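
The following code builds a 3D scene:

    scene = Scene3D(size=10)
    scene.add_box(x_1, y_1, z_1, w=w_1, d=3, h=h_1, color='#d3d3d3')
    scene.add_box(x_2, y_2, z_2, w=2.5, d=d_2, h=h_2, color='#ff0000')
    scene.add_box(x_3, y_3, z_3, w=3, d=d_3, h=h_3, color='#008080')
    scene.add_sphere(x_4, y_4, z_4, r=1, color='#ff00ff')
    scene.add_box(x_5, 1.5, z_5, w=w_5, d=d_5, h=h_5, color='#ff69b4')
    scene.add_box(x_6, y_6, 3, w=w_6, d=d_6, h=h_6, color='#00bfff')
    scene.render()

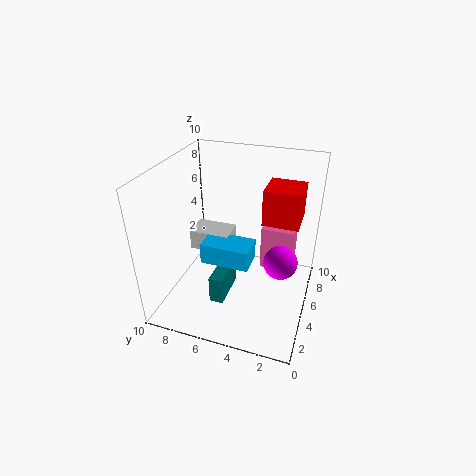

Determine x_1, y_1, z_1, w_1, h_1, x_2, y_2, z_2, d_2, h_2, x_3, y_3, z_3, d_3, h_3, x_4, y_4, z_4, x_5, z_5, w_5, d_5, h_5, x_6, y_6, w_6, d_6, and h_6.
x_1 = 5.5, y_1 = 6, z_1 = 3, w_1 = 2, h_1 = 1.5, x_2 = 5.5, y_2 = 1, z_2 = 6, d_2 = 2.5, h_2 = 2.5, x_3 = 3, y_3 = 5.5, z_3 = 0.5, d_3 = 1, h_3 = 2, x_4 = 2.5, y_4 = 1.5, z_4 = 5.5, x_5 = 7.5, z_5 = 1, w_5 = 2, d_5 = 2.5, h_5 = 3.5, x_6 = 4, y_6 = 4, w_6 = 2, d_6 = 3.5, h_6 = 1.5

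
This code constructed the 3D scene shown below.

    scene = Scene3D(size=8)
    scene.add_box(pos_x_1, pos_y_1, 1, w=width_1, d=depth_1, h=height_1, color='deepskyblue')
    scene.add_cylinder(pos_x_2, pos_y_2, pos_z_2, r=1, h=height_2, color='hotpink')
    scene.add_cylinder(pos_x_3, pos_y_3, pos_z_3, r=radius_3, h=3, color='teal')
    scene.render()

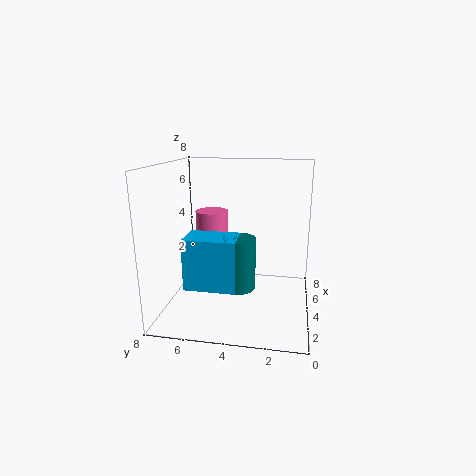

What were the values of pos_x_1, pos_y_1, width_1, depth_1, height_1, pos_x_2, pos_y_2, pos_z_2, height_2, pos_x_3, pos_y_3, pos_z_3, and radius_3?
pos_x_1 = 3; pos_y_1 = 4; width_1 = 2; depth_1 = 3; height_1 = 3; pos_x_2 = 6; pos_y_2 = 6; pos_z_2 = 1; height_2 = 4; pos_x_3 = 4; pos_y_3 = 4; pos_z_3 = 1; radius_3 = 1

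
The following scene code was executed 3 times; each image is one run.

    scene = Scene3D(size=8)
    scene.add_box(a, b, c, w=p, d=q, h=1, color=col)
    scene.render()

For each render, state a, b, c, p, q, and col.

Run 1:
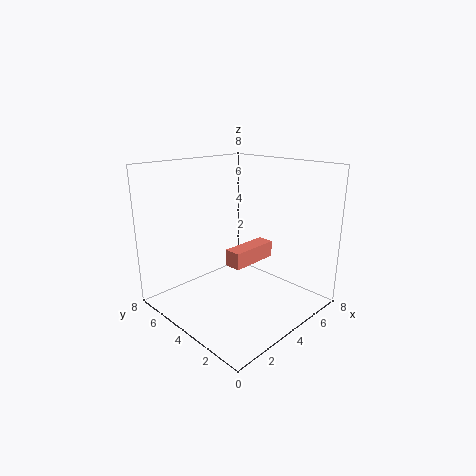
a = 4
b = 4
c = 2
p = 3
q = 1
col = 'salmon'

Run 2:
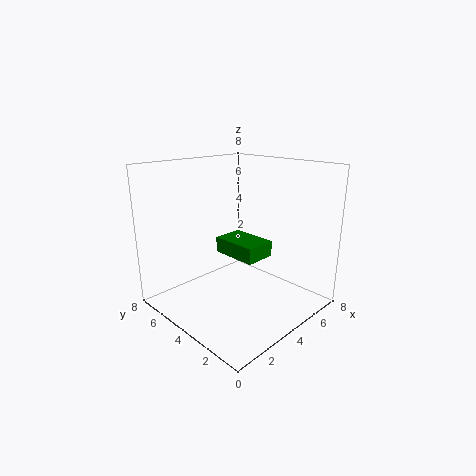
a = 5
b = 4
c = 2
p = 2
q = 3
col = 'green'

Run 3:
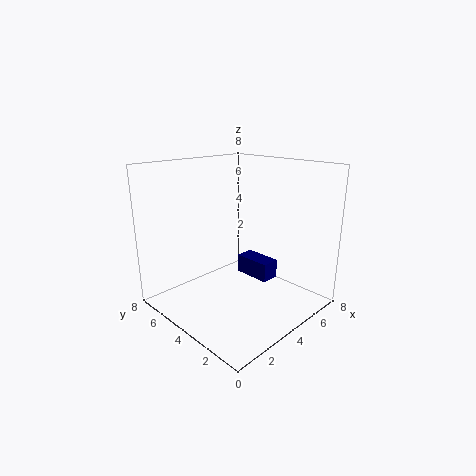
a = 4
b = 2
c = 2
p = 1
q = 2
col = 'navy'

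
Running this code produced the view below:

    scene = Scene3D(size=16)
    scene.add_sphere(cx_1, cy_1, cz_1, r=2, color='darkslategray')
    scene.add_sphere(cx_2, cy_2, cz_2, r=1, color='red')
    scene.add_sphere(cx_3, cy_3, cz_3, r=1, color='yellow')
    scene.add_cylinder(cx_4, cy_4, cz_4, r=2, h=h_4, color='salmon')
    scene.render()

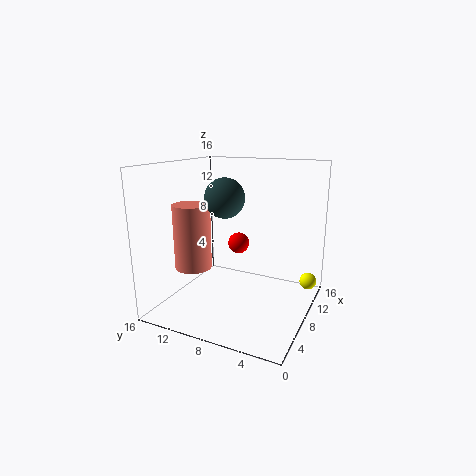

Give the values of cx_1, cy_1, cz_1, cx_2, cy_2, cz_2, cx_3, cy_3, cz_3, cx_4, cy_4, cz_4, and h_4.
cx_1 = 5; cy_1 = 8; cz_1 = 13; cx_2 = 4; cy_2 = 6; cz_2 = 9; cx_3 = 13; cy_3 = 1; cz_3 = 2; cx_4 = 5; cy_4 = 12; cz_4 = 5; h_4 = 7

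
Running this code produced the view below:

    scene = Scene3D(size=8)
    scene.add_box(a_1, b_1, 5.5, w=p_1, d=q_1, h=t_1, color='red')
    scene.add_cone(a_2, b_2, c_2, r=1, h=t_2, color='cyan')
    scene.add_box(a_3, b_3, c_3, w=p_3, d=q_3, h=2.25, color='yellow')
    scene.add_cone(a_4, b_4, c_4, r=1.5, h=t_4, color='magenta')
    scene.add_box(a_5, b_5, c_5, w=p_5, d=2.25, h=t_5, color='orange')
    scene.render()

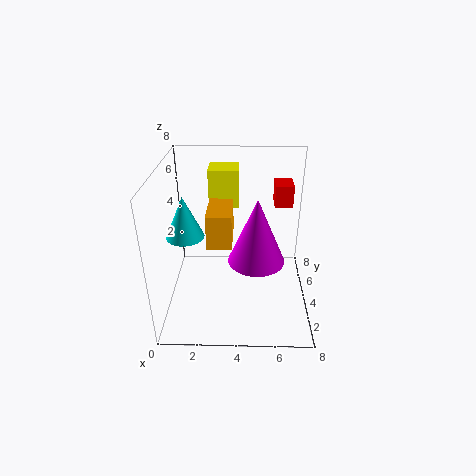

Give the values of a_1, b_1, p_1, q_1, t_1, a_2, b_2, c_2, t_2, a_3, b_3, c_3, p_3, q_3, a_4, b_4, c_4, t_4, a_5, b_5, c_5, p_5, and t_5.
a_1 = 6
b_1 = 4.75
p_1 = 1
q_1 = 1.25
t_1 = 1.25
a_2 = 1.25
b_2 = 3.25
c_2 = 4.5
t_2 = 2.25
a_3 = 2.25
b_3 = 5.75
c_3 = 5
p_3 = 1.75
q_3 = 1.5
a_4 = 5
b_4 = 3
c_4 = 3.25
t_4 = 3.5
a_5 = 2.5
b_5 = 2
c_5 = 4.5
p_5 = 1.25
t_5 = 1.75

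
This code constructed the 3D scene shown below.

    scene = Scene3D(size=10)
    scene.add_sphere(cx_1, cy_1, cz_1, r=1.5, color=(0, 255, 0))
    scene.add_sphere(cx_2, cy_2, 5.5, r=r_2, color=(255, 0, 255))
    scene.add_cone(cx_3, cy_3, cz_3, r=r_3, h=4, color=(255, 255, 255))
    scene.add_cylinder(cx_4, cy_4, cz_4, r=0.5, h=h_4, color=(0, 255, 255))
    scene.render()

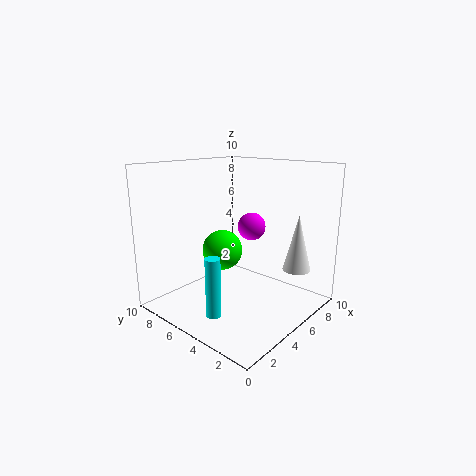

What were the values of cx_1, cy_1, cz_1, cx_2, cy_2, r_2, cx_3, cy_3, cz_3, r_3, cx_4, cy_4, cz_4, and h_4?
cx_1 = 5.5, cy_1 = 7, cz_1 = 3.5, cx_2 = 6.5, cy_2 = 5, r_2 = 1, cx_3 = 8, cy_3 = 2, cz_3 = 2.5, r_3 = 1, cx_4 = 2, cy_4 = 4.5, cz_4 = 0.5, h_4 = 4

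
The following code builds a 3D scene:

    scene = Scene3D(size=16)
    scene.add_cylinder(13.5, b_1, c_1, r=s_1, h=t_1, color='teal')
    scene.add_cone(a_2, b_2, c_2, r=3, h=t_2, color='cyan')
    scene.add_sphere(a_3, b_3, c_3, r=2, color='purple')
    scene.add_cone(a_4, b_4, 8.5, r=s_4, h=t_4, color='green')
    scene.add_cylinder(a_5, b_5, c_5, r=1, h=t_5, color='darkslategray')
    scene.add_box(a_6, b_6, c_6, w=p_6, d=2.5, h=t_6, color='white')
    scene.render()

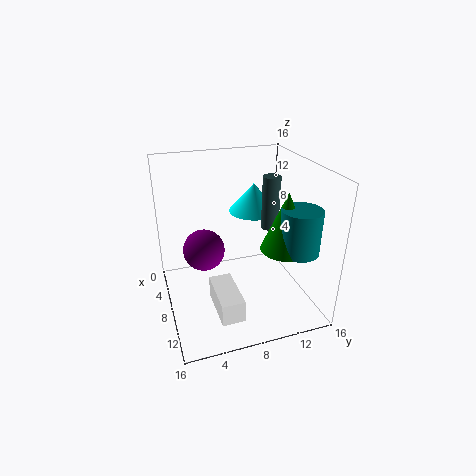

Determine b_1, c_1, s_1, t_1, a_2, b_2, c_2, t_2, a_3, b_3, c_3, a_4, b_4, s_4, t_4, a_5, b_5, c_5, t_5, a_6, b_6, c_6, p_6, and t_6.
b_1 = 12.5, c_1 = 8.5, s_1 = 2, t_1 = 4.5, a_2 = 3.5, b_2 = 11.5, c_2 = 9, t_2 = 3.5, a_3 = 11, b_3 = 3.5, c_3 = 9, a_4 = 12.5, b_4 = 11.5, s_4 = 2.5, t_4 = 6, a_5 = 7.5, b_5 = 12, c_5 = 8.5, t_5 = 6, a_6 = 8, b_6 = 4.5, c_6 = 1, p_6 = 5.5, t_6 = 2.5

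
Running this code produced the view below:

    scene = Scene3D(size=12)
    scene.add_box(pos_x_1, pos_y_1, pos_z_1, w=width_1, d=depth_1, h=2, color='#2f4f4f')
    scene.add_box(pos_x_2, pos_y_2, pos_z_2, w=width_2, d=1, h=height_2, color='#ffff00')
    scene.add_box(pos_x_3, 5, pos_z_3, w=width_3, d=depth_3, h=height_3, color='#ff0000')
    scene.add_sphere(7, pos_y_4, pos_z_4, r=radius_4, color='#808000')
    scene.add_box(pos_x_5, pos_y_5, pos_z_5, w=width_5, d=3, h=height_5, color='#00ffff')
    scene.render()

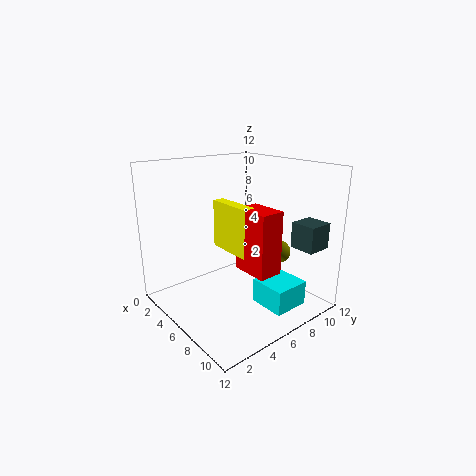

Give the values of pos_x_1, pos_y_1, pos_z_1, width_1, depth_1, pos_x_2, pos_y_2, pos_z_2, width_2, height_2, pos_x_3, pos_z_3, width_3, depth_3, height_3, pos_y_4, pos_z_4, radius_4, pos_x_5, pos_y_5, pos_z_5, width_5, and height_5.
pos_x_1 = 10, pos_y_1 = 8, pos_z_1 = 6, width_1 = 2, depth_1 = 2, pos_x_2 = 4, pos_y_2 = 5, pos_z_2 = 5, width_2 = 4, height_2 = 4, pos_x_3 = 7, pos_z_3 = 4, width_3 = 3, depth_3 = 2, height_3 = 5, pos_y_4 = 10, pos_z_4 = 4, radius_4 = 1, pos_x_5 = 8, pos_y_5 = 6, pos_z_5 = 1, width_5 = 3, height_5 = 2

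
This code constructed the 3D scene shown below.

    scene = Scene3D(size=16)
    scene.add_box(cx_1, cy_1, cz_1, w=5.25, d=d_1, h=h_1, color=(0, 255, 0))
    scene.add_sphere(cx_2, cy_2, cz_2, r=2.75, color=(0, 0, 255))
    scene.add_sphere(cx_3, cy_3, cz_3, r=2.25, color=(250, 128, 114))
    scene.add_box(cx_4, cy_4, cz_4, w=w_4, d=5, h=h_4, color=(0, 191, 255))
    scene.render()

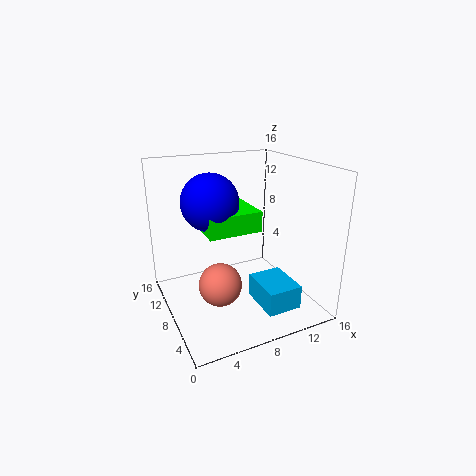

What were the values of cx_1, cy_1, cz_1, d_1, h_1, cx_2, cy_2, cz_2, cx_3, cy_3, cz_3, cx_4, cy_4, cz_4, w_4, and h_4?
cx_1 = 3
cy_1 = 3.25
cz_1 = 10.5
d_1 = 5
h_1 = 2
cx_2 = 4
cy_2 = 5.75
cz_2 = 13.25
cx_3 = 4.75
cy_3 = 5.5
cz_3 = 4.25
cx_4 = 9.5
cy_4 = 3
cz_4 = 0.25
w_4 = 4
h_4 = 2.75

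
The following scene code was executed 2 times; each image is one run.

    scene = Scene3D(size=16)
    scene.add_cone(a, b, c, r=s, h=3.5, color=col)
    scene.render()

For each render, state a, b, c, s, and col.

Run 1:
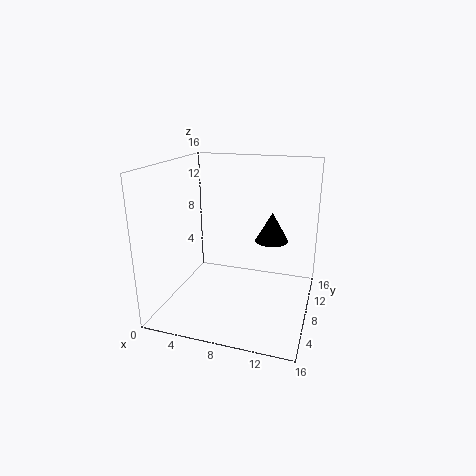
a = 11; b = 12; c = 6.5; s = 2; col = 'black'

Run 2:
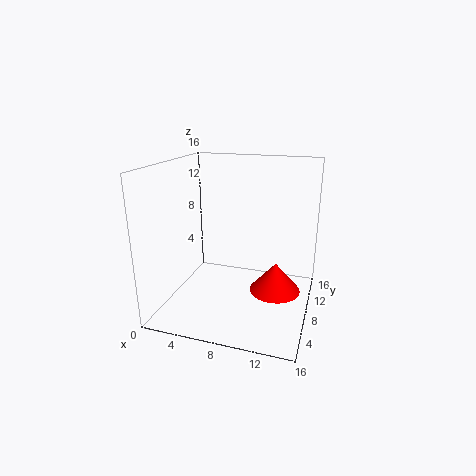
a = 12; b = 10; c = 1; s = 3; col = 'red'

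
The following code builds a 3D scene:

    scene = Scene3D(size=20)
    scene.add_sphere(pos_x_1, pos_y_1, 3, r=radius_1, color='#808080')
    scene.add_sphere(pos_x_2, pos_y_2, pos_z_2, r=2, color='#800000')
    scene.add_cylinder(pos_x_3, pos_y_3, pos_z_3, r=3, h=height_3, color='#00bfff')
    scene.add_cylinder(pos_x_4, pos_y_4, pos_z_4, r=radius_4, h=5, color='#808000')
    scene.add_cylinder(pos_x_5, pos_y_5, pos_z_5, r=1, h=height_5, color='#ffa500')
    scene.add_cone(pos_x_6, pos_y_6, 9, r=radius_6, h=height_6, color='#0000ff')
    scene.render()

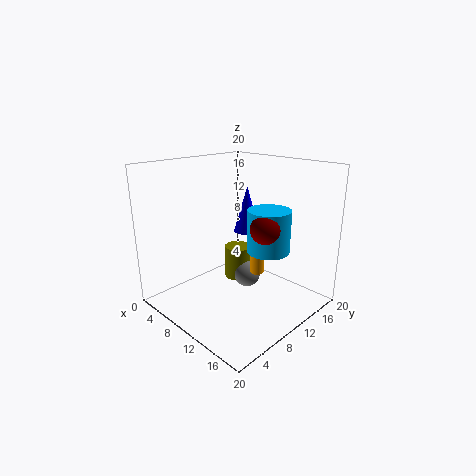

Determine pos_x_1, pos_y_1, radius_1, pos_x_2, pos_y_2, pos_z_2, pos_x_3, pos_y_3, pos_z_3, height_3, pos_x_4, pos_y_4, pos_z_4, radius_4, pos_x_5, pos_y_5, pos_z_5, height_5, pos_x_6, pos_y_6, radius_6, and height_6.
pos_x_1 = 9; pos_y_1 = 13; radius_1 = 2; pos_x_2 = 14; pos_y_2 = 11; pos_z_2 = 12; pos_x_3 = 13; pos_y_3 = 13; pos_z_3 = 8; height_3 = 6; pos_x_4 = 7; pos_y_4 = 13; pos_z_4 = 2; radius_4 = 2; pos_x_5 = 11; pos_y_5 = 13; pos_z_5 = 4; height_5 = 5; pos_x_6 = 7; pos_y_6 = 15; radius_6 = 2; height_6 = 7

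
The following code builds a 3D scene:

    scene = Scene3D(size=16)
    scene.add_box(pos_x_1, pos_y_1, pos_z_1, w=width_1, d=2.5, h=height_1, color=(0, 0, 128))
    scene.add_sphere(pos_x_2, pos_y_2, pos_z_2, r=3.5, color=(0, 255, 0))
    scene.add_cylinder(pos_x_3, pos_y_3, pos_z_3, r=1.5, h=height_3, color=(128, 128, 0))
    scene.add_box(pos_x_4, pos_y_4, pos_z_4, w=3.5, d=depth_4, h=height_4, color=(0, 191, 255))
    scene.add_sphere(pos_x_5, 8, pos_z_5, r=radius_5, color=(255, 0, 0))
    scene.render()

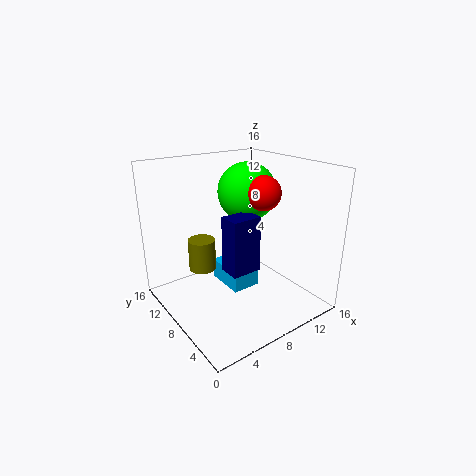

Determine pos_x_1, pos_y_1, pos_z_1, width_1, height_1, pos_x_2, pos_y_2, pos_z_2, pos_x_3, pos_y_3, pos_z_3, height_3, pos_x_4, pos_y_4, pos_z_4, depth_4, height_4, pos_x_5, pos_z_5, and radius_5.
pos_x_1 = 6.5
pos_y_1 = 6.5
pos_z_1 = 4
width_1 = 3.5
height_1 = 6.5
pos_x_2 = 11.5
pos_y_2 = 11
pos_z_2 = 12
pos_x_3 = 4.5
pos_y_3 = 10
pos_z_3 = 4.5
height_3 = 3.5
pos_x_4 = 8
pos_y_4 = 8.5
pos_z_4 = 0.5
depth_4 = 5
height_4 = 2.5
pos_x_5 = 11.5
pos_z_5 = 12.5
radius_5 = 2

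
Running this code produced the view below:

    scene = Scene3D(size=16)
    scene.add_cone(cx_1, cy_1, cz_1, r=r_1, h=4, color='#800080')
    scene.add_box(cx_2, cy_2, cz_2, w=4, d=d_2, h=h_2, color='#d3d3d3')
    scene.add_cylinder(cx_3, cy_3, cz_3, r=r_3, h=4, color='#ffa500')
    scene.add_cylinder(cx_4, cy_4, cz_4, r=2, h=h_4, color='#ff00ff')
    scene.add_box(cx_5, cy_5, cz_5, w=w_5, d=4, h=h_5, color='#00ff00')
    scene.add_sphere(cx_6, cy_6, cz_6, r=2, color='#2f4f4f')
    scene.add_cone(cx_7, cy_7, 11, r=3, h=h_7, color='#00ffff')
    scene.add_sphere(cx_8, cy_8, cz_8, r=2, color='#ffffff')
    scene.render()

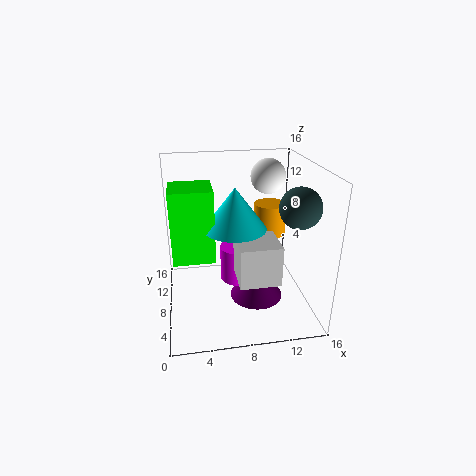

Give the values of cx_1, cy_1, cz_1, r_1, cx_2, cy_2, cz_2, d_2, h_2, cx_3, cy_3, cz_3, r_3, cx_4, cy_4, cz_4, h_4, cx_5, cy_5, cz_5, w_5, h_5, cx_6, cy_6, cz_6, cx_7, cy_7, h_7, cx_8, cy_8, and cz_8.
cx_1 = 10, cy_1 = 7, cz_1 = 1, r_1 = 3, cx_2 = 7, cy_2 = 1, cz_2 = 6, d_2 = 4, h_2 = 4, cx_3 = 13, cy_3 = 13, cz_3 = 6, r_3 = 2, cx_4 = 8, cy_4 = 8, cz_4 = 3, h_4 = 4, cx_5 = 1, cy_5 = 3, cz_5 = 8, w_5 = 4, h_5 = 7, cx_6 = 13, cy_6 = 3, cz_6 = 13, cx_7 = 7, cy_7 = 4, h_7 = 4, cx_8 = 12, cy_8 = 11, cz_8 = 14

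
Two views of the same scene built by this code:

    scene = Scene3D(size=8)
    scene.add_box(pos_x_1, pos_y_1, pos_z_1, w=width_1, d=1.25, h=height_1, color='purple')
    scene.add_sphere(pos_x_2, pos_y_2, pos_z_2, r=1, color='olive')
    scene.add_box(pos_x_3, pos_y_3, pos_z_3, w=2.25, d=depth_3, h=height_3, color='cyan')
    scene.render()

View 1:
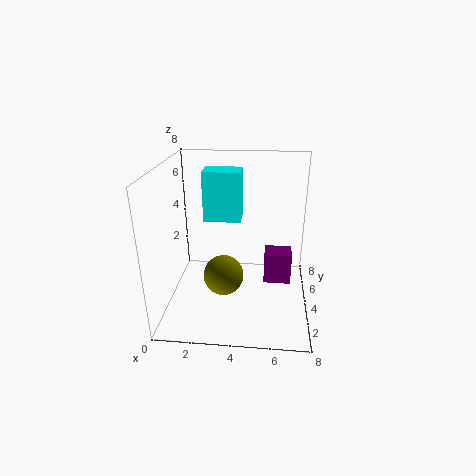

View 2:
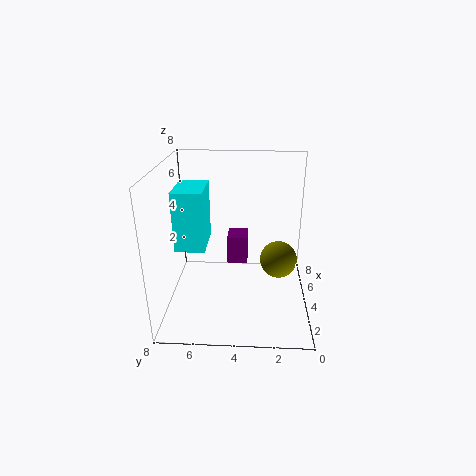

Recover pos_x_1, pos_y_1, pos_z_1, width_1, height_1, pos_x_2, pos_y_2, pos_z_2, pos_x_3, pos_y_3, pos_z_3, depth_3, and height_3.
pos_x_1 = 5.5
pos_y_1 = 3.5
pos_z_1 = 1.5
width_1 = 1.5
height_1 = 1.75
pos_x_2 = 3.5
pos_y_2 = 1.75
pos_z_2 = 3
pos_x_3 = 1.75
pos_y_3 = 5.5
pos_z_3 = 4.25
depth_3 = 1.5
height_3 = 3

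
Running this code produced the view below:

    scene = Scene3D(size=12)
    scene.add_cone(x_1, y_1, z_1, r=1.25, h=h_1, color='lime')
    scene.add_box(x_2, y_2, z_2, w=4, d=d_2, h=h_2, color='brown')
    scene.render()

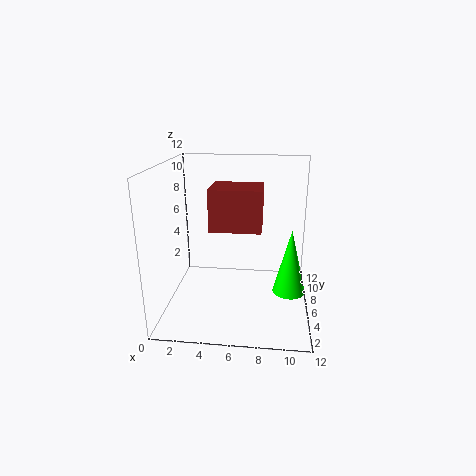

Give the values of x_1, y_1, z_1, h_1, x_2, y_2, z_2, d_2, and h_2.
x_1 = 10.25; y_1 = 3.5; z_1 = 2.75; h_1 = 5; x_2 = 4; y_2 = 3.75; z_2 = 7.25; d_2 = 3.25; h_2 = 3.25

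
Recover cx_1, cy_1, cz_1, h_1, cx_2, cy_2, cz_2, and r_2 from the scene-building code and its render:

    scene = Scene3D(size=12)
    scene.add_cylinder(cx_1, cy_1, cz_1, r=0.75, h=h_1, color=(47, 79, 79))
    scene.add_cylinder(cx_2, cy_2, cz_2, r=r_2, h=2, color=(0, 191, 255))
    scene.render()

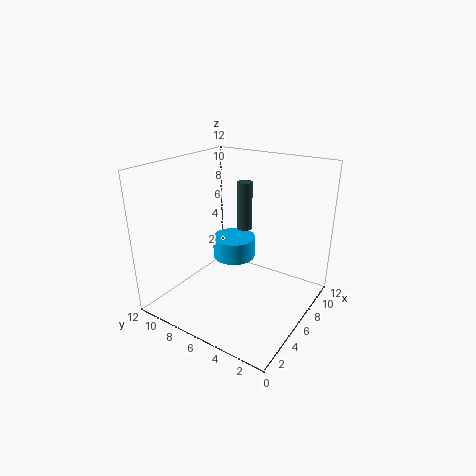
cx_1 = 11; cy_1 = 8.5; cz_1 = 4.5; h_1 = 4.75; cx_2 = 8.75; cy_2 = 8.25; cz_2 = 2.5; r_2 = 2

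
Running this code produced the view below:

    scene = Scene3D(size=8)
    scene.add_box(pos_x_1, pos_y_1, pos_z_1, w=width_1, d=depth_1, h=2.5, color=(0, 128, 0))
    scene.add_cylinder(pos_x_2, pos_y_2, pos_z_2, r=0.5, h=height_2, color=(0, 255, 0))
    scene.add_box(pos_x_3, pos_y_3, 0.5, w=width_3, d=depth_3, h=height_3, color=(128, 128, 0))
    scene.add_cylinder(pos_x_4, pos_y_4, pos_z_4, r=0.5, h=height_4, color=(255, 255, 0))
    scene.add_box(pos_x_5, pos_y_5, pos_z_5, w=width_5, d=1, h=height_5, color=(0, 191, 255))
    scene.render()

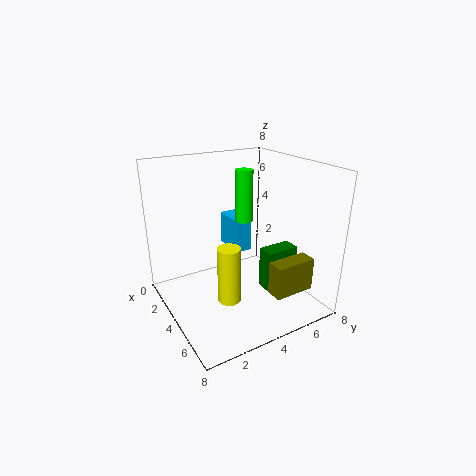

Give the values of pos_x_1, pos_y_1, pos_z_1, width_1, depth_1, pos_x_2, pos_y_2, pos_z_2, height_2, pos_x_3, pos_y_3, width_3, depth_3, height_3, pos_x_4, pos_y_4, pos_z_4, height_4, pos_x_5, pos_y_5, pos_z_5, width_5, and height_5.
pos_x_1 = 4, pos_y_1 = 5.5, pos_z_1 = 0.5, width_1 = 1, depth_1 = 2, pos_x_2 = 3, pos_y_2 = 5, pos_z_2 = 4.5, height_2 = 3, pos_x_3 = 5, pos_y_3 = 5.5, width_3 = 1, depth_3 = 2.5, height_3 = 2, pos_x_4 = 7.5, pos_y_4 = 1.5, pos_z_4 = 3, height_4 = 2.5, pos_x_5 = 1, pos_y_5 = 4.5, pos_z_5 = 2.5, width_5 = 2, height_5 = 2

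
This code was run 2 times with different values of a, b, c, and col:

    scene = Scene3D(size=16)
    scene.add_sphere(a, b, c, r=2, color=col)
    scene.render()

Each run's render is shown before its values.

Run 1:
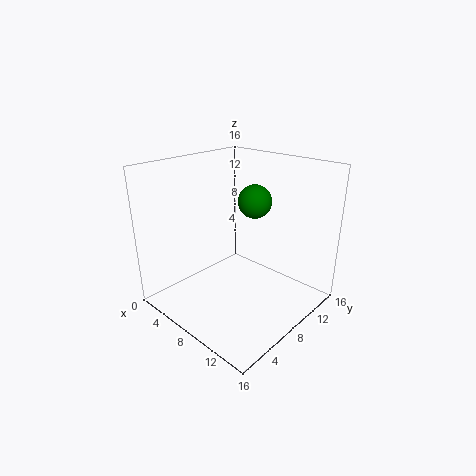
a = 7
b = 12
c = 11
col = 'green'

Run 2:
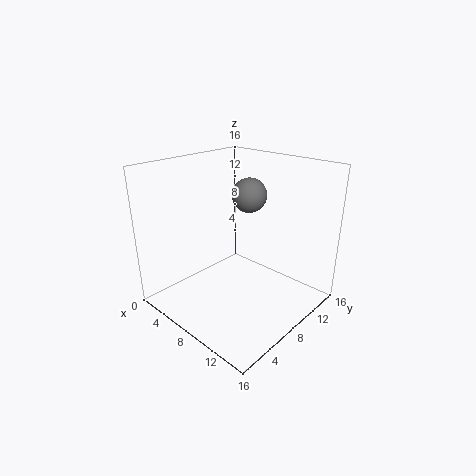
a = 7
b = 11
c = 12
col = 'gray'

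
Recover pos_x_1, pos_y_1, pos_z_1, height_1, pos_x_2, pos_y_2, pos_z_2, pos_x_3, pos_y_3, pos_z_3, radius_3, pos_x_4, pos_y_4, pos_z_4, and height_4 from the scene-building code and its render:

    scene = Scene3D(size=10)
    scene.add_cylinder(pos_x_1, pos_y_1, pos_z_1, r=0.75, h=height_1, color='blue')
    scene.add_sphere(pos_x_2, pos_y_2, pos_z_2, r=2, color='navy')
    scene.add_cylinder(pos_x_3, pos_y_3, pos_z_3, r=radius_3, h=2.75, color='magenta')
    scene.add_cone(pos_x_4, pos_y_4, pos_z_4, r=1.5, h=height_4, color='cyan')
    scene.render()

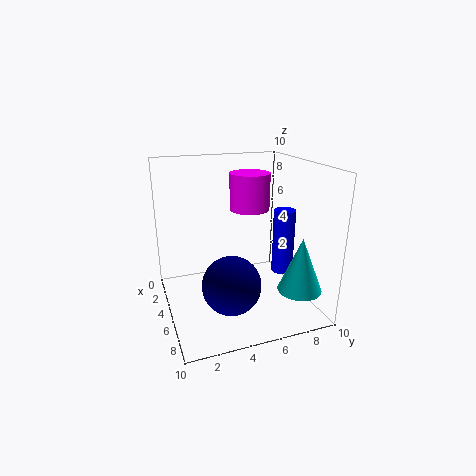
pos_x_1 = 6; pos_y_1 = 8; pos_z_1 = 2.5; height_1 = 4.5; pos_x_2 = 6.5; pos_y_2 = 4; pos_z_2 = 2.25; pos_x_3 = 2.75; pos_y_3 = 6.75; pos_z_3 = 6.25; radius_3 = 1.5; pos_x_4 = 7.75; pos_y_4 = 8.5; pos_z_4 = 1.75; height_4 = 3.75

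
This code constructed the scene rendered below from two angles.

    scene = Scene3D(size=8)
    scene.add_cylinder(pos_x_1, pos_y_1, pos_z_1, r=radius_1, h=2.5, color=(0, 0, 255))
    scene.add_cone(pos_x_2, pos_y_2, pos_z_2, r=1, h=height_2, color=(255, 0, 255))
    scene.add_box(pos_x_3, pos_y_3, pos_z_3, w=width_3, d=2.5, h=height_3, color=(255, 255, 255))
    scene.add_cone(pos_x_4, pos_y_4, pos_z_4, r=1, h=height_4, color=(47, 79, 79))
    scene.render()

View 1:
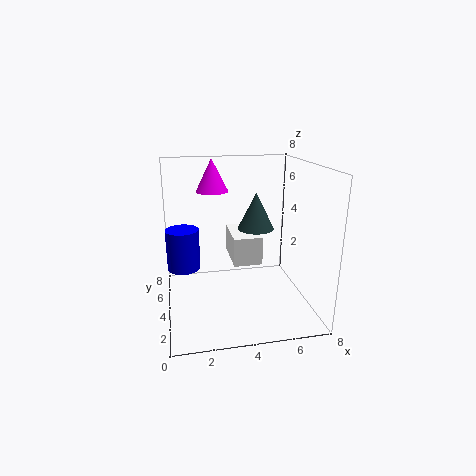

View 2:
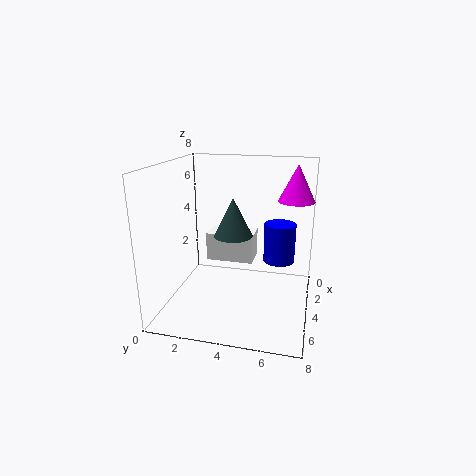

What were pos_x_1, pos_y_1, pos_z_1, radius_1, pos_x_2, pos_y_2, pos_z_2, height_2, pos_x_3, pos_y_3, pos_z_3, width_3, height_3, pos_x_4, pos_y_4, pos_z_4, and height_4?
pos_x_1 = 1
pos_y_1 = 6
pos_z_1 = 1.5
radius_1 = 1
pos_x_2 = 3
pos_y_2 = 7
pos_z_2 = 6
height_2 = 2
pos_x_3 = 3.5
pos_y_3 = 2.5
pos_z_3 = 3
width_3 = 1.5
height_3 = 1.5
pos_x_4 = 5
pos_y_4 = 4
pos_z_4 = 4.5
height_4 = 2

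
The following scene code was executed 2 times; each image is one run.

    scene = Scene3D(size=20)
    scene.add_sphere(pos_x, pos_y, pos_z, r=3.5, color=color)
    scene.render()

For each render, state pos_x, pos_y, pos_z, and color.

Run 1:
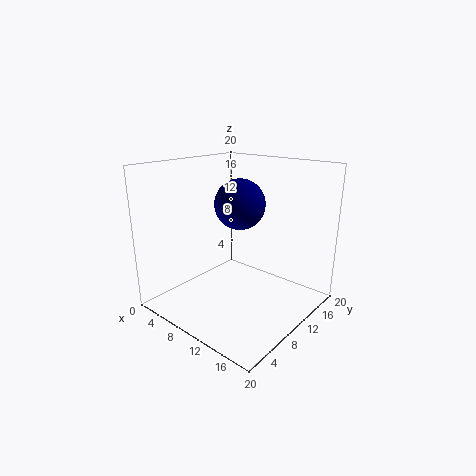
pos_x = 9.5, pos_y = 11, pos_z = 14.5, color = 'navy'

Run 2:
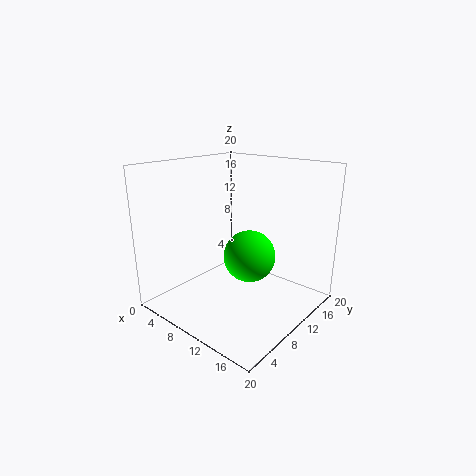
pos_x = 12.25, pos_y = 9.75, pos_z = 8, color = 'lime'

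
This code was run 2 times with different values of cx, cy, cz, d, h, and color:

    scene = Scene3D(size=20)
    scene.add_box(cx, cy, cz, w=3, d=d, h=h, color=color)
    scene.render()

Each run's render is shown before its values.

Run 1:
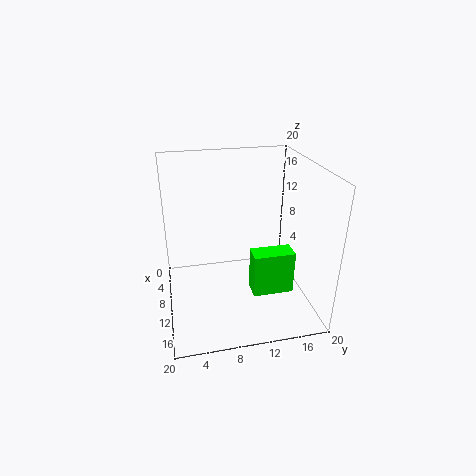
cx = 9; cy = 12; cz = 1; d = 6; h = 6.5; color = 'lime'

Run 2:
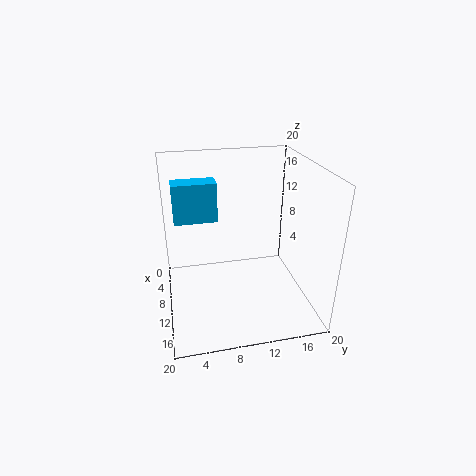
cx = 5.5; cy = 1.5; cz = 12; d = 6; h = 5.5; color = 'deepskyblue'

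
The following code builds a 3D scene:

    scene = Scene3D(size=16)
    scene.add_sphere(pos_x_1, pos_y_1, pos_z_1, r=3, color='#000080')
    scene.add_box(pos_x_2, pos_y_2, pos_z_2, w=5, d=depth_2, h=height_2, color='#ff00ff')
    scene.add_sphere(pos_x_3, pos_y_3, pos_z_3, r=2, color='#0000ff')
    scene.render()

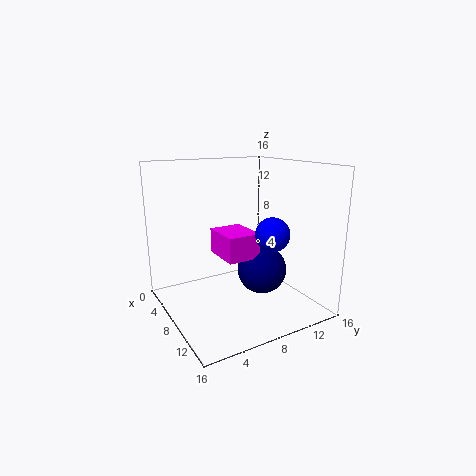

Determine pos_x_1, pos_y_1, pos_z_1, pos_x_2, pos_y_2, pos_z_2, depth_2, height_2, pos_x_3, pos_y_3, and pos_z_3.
pos_x_1 = 7
pos_y_1 = 12
pos_z_1 = 3
pos_x_2 = 3
pos_y_2 = 7
pos_z_2 = 5
depth_2 = 4
height_2 = 3
pos_x_3 = 9
pos_y_3 = 12
pos_z_3 = 8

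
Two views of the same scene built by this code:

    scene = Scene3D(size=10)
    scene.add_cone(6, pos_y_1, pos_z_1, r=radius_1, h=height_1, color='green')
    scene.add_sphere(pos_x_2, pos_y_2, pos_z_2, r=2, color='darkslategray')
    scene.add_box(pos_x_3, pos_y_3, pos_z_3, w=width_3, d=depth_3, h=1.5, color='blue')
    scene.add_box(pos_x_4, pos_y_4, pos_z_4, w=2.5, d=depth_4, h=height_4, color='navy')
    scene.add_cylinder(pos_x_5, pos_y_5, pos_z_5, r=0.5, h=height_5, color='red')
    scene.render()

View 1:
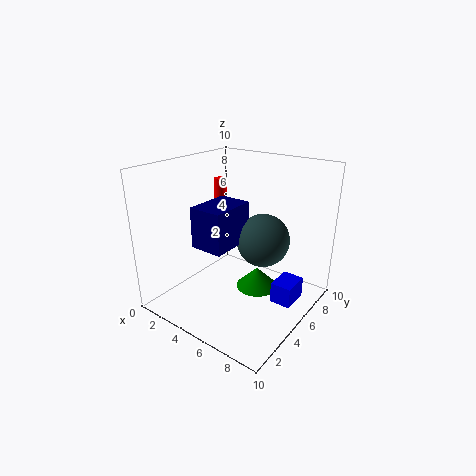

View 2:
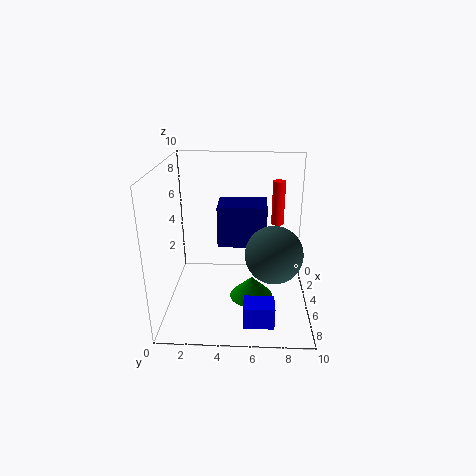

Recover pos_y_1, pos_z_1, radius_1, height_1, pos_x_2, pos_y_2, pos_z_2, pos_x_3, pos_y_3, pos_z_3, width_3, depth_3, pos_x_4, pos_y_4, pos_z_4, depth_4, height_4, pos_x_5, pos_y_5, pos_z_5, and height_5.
pos_y_1 = 6, pos_z_1 = 1, radius_1 = 1.5, height_1 = 1.5, pos_x_2 = 5.5, pos_y_2 = 7.5, pos_z_2 = 4, pos_x_3 = 7.5, pos_y_3 = 5.5, pos_z_3 = 0.5, width_3 = 1.5, depth_3 = 2, pos_x_4 = 2, pos_y_4 = 3.5, pos_z_4 = 4, depth_4 = 3.5, height_4 = 3, pos_x_5 = 1, pos_y_5 = 8, pos_z_5 = 4.5, height_5 = 3.5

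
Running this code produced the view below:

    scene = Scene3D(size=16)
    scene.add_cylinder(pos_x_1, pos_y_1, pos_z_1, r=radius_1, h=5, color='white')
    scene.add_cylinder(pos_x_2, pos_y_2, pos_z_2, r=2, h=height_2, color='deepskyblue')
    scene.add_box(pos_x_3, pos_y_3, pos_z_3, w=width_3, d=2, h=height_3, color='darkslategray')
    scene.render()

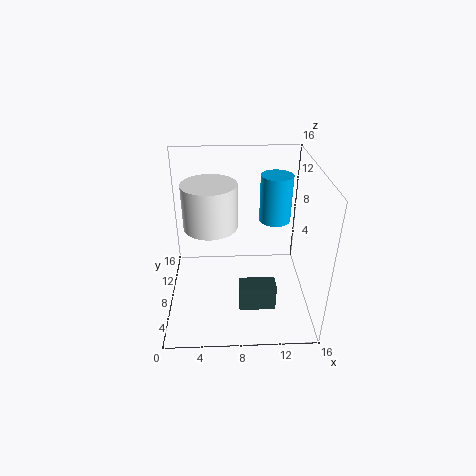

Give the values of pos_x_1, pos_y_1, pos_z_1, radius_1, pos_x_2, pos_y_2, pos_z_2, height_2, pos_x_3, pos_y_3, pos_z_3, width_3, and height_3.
pos_x_1 = 5; pos_y_1 = 9; pos_z_1 = 9; radius_1 = 3; pos_x_2 = 13; pos_y_2 = 14; pos_z_2 = 7; height_2 = 6; pos_x_3 = 8; pos_y_3 = 4; pos_z_3 = 1; width_3 = 4; height_3 = 3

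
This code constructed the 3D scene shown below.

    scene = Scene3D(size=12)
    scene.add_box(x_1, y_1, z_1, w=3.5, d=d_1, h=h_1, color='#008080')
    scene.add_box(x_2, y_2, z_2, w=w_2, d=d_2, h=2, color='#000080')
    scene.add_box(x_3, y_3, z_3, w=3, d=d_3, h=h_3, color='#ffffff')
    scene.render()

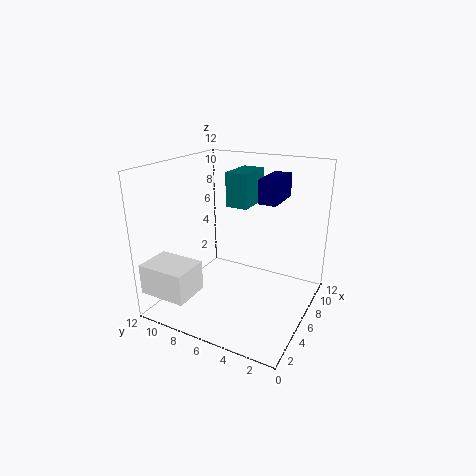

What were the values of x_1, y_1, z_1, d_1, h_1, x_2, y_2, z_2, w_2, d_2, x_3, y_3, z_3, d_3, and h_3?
x_1 = 7.5
y_1 = 6
z_1 = 8
d_1 = 2
h_1 = 3
x_2 = 6.5
y_2 = 3
z_2 = 9
w_2 = 3.5
d_2 = 1.5
x_3 = 0.5
y_3 = 8
z_3 = 2
d_3 = 4
h_3 = 2.5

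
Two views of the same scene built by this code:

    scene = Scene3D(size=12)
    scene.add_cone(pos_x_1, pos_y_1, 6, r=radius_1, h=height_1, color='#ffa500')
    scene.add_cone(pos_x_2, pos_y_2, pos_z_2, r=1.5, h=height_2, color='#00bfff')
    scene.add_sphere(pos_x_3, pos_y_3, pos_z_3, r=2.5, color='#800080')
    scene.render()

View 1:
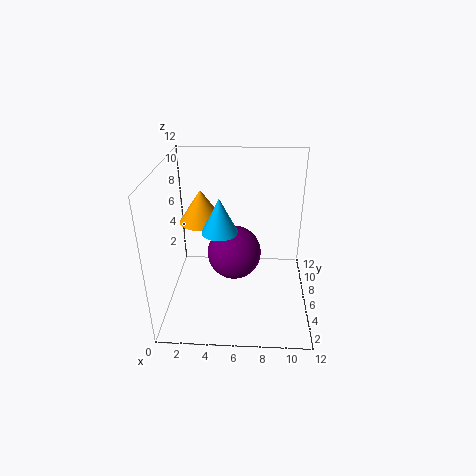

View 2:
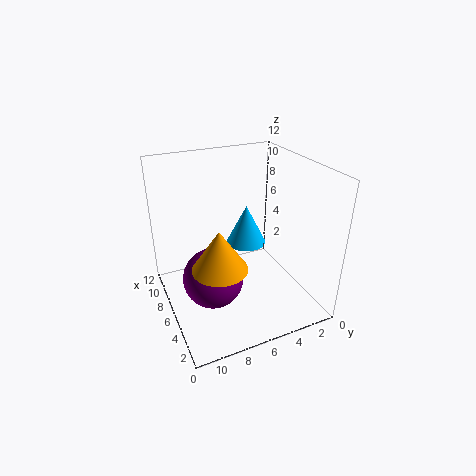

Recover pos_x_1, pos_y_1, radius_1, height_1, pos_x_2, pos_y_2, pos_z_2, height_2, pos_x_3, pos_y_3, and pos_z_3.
pos_x_1 = 2.5
pos_y_1 = 9
radius_1 = 2
height_1 = 3
pos_x_2 = 4.5
pos_y_2 = 6
pos_z_2 = 6.5
height_2 = 3
pos_x_3 = 5.5
pos_y_3 = 8.5
pos_z_3 = 3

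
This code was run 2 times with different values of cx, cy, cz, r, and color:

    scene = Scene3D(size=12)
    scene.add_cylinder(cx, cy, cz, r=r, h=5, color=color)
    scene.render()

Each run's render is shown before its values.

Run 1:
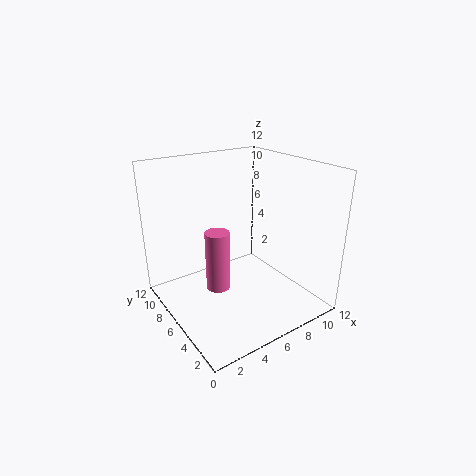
cx = 4, cy = 6, cz = 2, r = 1, color = 'hotpink'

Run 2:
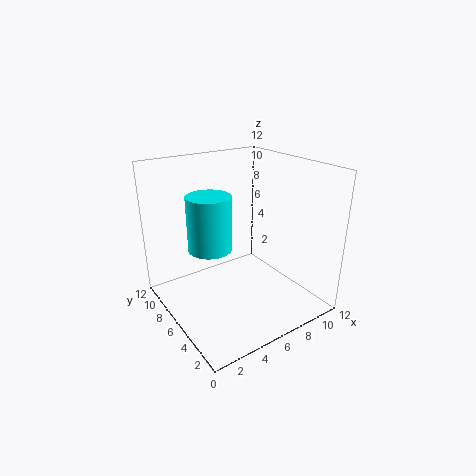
cx = 5, cy = 9, cz = 4, r = 2, color = 'cyan'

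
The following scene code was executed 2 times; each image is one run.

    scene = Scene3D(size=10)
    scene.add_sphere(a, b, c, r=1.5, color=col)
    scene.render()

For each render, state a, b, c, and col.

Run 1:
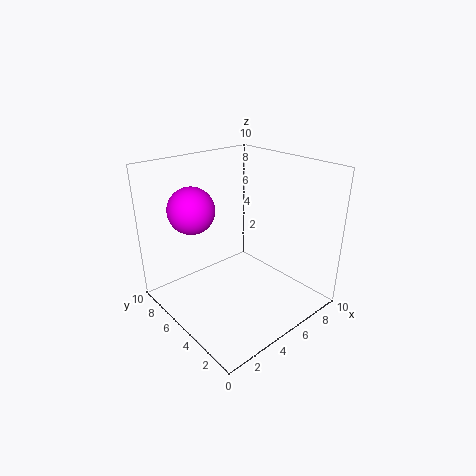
a = 2
b = 6
c = 7.5
col = 'magenta'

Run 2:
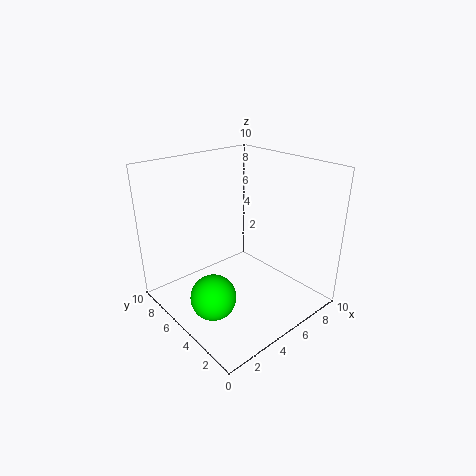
a = 2
b = 4
c = 2
col = 'lime'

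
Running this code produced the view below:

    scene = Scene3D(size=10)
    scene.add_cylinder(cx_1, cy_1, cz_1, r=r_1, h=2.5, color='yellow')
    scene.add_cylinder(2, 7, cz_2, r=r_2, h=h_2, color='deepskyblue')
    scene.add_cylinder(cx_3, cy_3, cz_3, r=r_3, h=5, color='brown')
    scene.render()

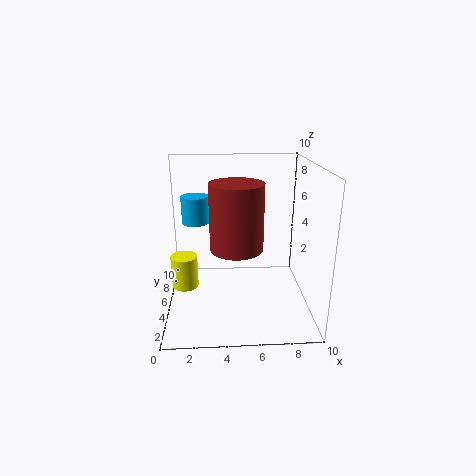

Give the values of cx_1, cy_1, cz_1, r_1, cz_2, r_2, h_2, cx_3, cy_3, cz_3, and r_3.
cx_1 = 1, cy_1 = 6.5, cz_1 = 0.5, r_1 = 1, cz_2 = 5.5, r_2 = 1, h_2 = 2, cx_3 = 5, cy_3 = 6.5, cz_3 = 3.5, r_3 = 2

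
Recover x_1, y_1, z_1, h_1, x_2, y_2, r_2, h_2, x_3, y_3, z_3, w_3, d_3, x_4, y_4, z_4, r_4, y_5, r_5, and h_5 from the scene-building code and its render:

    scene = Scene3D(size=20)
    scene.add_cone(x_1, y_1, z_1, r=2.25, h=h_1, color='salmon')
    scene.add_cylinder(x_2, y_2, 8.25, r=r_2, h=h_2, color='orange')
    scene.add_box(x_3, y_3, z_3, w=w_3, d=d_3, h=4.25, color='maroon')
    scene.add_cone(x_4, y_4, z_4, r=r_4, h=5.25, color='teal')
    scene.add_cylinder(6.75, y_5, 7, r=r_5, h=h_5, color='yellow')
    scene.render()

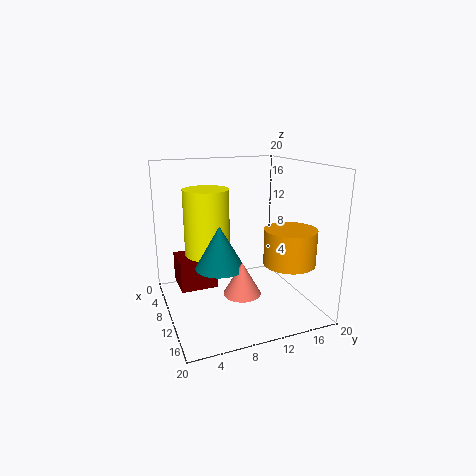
x_1 = 17
y_1 = 7.75
z_1 = 5.5
h_1 = 4
x_2 = 16.75
y_2 = 14.25
r_2 = 3.25
h_2 = 4.5
x_3 = 3.75
y_3 = 2
z_3 = 2.5
w_3 = 5.25
d_3 = 5.25
x_4 = 14.75
y_4 = 5.75
z_4 = 8.25
r_4 = 3
y_5 = 6.5
r_5 = 3.25
h_5 = 9.5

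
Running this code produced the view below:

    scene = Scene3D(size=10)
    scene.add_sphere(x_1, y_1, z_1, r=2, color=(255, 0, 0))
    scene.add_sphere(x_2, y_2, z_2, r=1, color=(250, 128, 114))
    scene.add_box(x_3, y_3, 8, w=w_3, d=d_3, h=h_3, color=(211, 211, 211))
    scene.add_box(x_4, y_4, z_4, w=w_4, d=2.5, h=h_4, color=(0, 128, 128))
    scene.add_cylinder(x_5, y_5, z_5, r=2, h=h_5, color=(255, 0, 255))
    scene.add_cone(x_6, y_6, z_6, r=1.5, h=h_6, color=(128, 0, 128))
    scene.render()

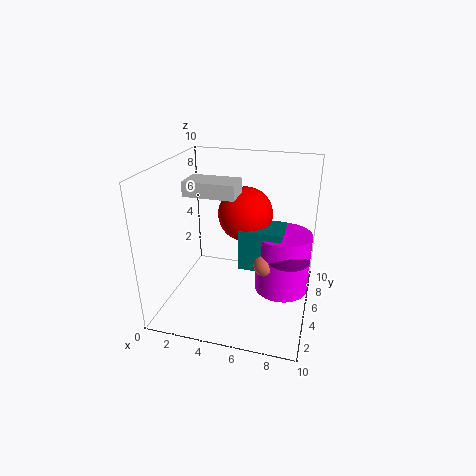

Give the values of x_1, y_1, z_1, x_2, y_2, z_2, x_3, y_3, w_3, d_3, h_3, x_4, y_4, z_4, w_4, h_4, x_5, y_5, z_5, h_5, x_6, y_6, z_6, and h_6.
x_1 = 5; y_1 = 7; z_1 = 6; x_2 = 7; y_2 = 5.5; z_2 = 3; x_3 = 1.5; y_3 = 4; w_3 = 3.5; d_3 = 2; h_3 = 1; x_4 = 5; y_4 = 5; z_4 = 2.5; w_4 = 3; h_4 = 3; x_5 = 8; y_5 = 6.5; z_5 = 0.5; h_5 = 4.5; x_6 = 8.5; y_6 = 5.5; z_6 = 3.5; h_6 = 1.5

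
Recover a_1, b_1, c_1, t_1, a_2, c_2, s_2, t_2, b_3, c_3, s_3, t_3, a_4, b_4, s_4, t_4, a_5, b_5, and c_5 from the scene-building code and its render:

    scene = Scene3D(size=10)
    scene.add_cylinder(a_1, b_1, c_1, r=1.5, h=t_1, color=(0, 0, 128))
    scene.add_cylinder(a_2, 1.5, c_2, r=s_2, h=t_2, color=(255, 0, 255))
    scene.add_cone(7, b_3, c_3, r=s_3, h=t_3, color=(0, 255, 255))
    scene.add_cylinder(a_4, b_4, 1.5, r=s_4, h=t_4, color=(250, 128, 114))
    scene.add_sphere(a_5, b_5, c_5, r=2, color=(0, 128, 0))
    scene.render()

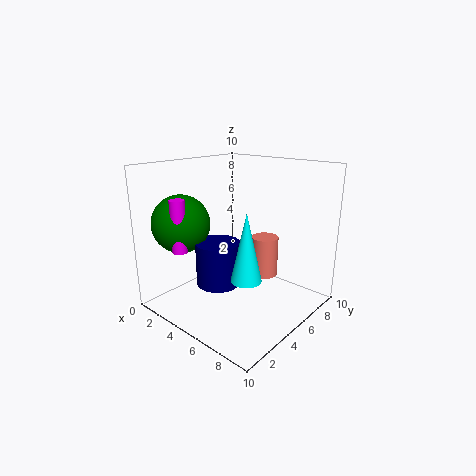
a_1 = 4.5; b_1 = 3.5; c_1 = 2; t_1 = 3; a_2 = 3; c_2 = 4.5; s_2 = 0.5; t_2 = 3.5; b_3 = 3.5; c_3 = 3; s_3 = 1; t_3 = 4.5; a_4 = 5.5; b_4 = 7.5; s_4 = 1; t_4 = 3; a_5 = 2; b_5 = 2.5; c_5 = 6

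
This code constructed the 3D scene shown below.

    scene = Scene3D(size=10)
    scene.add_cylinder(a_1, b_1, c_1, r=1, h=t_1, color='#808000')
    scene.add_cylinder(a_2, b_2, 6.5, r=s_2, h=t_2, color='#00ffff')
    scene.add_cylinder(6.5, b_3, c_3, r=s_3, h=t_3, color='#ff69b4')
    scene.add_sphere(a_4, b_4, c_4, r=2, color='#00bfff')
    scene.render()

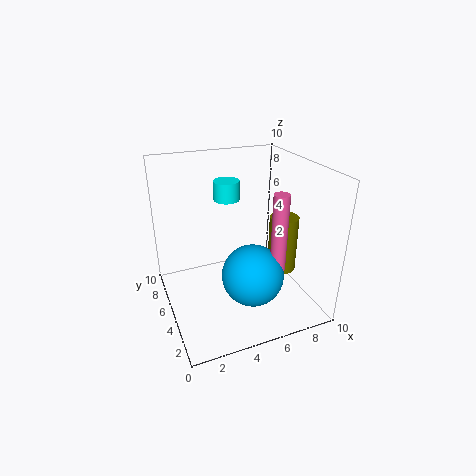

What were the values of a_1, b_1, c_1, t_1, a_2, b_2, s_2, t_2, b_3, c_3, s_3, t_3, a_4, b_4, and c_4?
a_1 = 8, b_1 = 4, c_1 = 2.5, t_1 = 4, a_2 = 5.5, b_2 = 8.5, s_2 = 1, t_2 = 1.5, b_3 = 2, c_3 = 4, s_3 = 0.5, t_3 = 5, a_4 = 5, b_4 = 2.5, c_4 = 3.5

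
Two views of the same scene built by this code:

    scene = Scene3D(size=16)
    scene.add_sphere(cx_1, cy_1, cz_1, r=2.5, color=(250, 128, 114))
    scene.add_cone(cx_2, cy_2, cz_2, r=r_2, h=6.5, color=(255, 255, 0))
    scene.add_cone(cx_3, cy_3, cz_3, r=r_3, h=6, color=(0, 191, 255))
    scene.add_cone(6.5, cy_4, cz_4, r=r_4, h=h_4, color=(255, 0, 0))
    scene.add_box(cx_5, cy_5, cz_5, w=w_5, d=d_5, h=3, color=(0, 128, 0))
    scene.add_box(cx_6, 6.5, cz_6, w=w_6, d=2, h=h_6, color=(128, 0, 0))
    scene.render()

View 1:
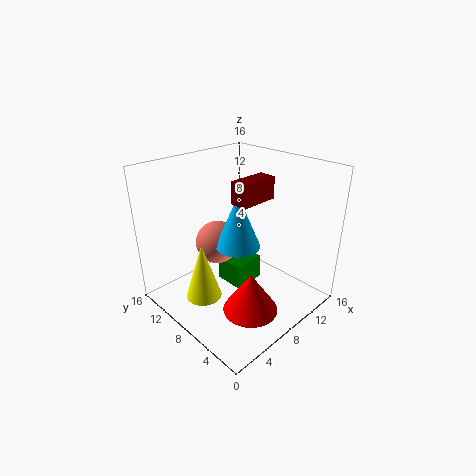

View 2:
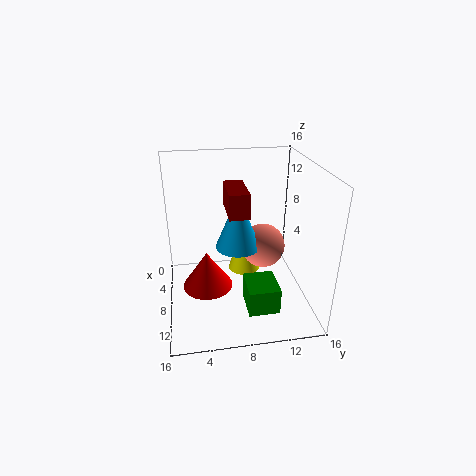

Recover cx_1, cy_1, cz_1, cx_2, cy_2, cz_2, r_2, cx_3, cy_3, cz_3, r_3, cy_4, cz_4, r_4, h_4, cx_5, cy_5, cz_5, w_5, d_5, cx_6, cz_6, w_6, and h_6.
cx_1 = 7.5, cy_1 = 11, cz_1 = 6.5, cx_2 = 4, cy_2 = 9.5, cz_2 = 1.5, r_2 = 2, cx_3 = 8, cy_3 = 8, cz_3 = 7, r_3 = 2.5, cy_4 = 4.5, cz_4 = 1, r_4 = 3, h_4 = 4.5, cx_5 = 8.5, cy_5 = 8.5, cz_5 = 0.5, w_5 = 4, d_5 = 3.5, cx_6 = 7.5, cz_6 = 12, w_6 = 4.5, h_6 = 2.5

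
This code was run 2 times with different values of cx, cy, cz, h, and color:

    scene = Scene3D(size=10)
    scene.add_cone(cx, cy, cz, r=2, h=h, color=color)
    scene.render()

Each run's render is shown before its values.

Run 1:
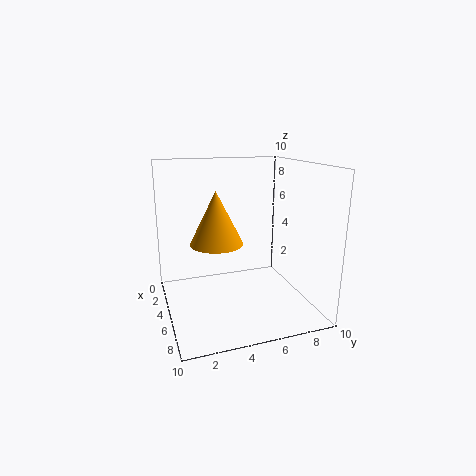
cx = 3, cy = 4, cz = 4, h = 4, color = 'orange'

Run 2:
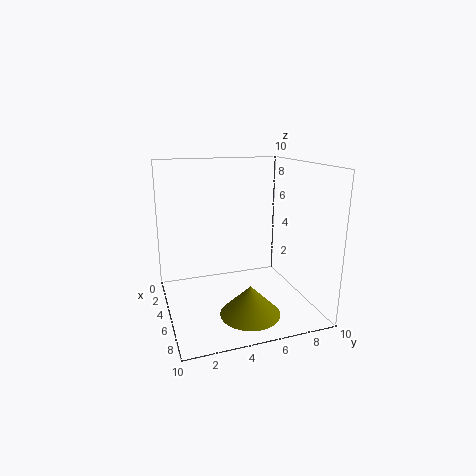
cx = 7.5, cy = 5, cz = 0.5, h = 2, color = 'olive'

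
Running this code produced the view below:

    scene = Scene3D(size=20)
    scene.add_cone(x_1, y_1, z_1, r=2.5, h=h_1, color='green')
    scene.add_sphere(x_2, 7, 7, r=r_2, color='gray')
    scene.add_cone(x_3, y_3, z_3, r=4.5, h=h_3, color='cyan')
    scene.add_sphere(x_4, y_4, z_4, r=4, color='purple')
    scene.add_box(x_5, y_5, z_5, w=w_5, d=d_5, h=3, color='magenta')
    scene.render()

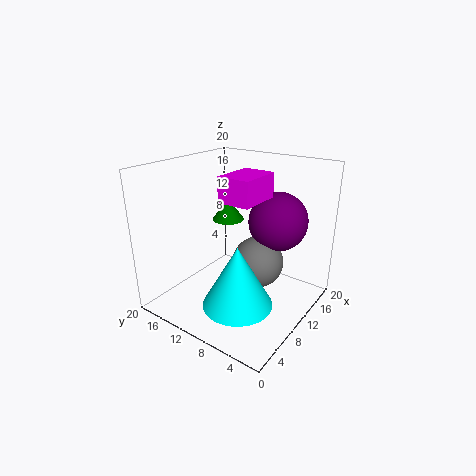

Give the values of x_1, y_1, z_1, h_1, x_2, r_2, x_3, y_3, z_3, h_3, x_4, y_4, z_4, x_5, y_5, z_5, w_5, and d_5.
x_1 = 15, y_1 = 15.5, z_1 = 10, h_1 = 3.5, x_2 = 10.5, r_2 = 3.5, x_3 = 5, y_3 = 6.5, z_3 = 3.5, h_3 = 8, x_4 = 13, y_4 = 5.5, z_4 = 12.5, x_5 = 4, y_5 = 4.5, z_5 = 17, w_5 = 5.5, d_5 = 4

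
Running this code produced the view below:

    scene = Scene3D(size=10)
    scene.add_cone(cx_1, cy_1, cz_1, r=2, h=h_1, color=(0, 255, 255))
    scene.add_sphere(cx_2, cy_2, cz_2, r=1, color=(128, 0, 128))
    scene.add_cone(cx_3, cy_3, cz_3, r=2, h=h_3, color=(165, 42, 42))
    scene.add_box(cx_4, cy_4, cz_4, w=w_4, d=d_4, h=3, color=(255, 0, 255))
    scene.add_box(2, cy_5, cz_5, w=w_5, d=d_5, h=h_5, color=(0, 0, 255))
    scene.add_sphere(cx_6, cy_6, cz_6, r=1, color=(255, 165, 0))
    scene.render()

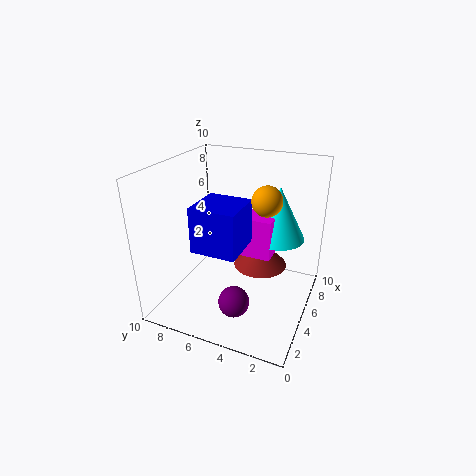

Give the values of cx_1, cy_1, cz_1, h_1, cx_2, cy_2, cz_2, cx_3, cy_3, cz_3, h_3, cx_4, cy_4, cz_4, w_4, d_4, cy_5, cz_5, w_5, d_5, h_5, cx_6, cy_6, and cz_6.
cx_1 = 8; cy_1 = 3; cz_1 = 4; h_1 = 4; cx_2 = 2; cy_2 = 4; cz_2 = 2; cx_3 = 7; cy_3 = 4; cz_3 = 2; h_3 = 2; cx_4 = 6; cy_4 = 3; cz_4 = 3; w_4 = 2; d_4 = 3; cy_5 = 4; cz_5 = 5; w_5 = 3; d_5 = 3; h_5 = 3; cx_6 = 5; cy_6 = 3; cz_6 = 8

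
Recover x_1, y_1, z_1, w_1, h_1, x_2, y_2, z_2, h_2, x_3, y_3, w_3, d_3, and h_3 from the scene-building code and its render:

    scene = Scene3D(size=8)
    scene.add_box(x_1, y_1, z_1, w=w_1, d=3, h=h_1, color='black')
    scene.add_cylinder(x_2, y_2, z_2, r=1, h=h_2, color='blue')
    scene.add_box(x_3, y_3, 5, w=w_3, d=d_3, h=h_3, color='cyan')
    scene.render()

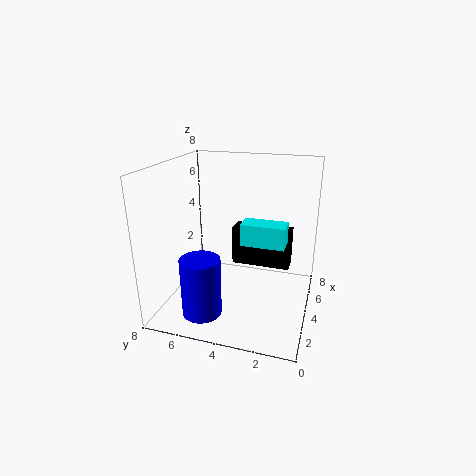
x_1 = 3, y_1 = 1, z_1 = 3, w_1 = 1, h_1 = 2, x_2 = 1, y_2 = 5, z_2 = 1, h_2 = 3, x_3 = 1, y_3 = 1, w_3 = 1, d_3 = 2, h_3 = 1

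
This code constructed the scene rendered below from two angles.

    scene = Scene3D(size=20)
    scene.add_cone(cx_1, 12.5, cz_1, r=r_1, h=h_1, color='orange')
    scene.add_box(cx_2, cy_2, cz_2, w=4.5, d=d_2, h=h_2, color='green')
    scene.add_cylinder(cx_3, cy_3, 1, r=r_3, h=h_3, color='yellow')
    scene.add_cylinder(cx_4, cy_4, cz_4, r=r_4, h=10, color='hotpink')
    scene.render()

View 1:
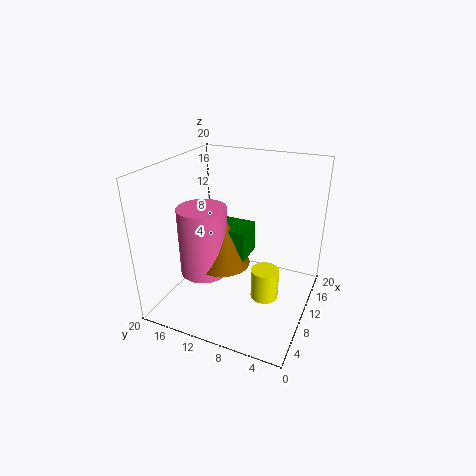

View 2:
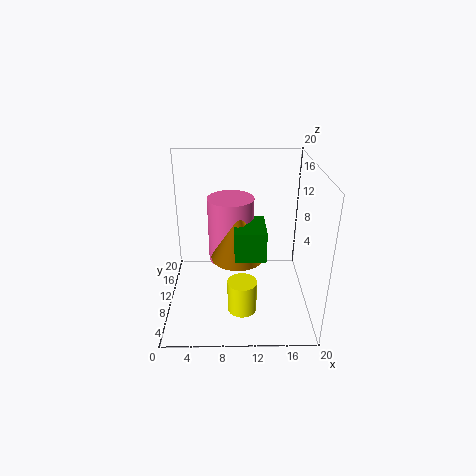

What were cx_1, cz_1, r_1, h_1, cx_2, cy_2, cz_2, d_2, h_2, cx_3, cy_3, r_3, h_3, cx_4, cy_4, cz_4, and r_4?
cx_1 = 10, cz_1 = 5.5, r_1 = 4, h_1 = 8, cx_2 = 9.5, cy_2 = 9, cz_2 = 6.5, d_2 = 6, h_2 = 4.5, cx_3 = 10.5, cy_3 = 6, r_3 = 2, h_3 = 4.5, cx_4 = 9, cy_4 = 15, cz_4 = 4, r_4 = 3.5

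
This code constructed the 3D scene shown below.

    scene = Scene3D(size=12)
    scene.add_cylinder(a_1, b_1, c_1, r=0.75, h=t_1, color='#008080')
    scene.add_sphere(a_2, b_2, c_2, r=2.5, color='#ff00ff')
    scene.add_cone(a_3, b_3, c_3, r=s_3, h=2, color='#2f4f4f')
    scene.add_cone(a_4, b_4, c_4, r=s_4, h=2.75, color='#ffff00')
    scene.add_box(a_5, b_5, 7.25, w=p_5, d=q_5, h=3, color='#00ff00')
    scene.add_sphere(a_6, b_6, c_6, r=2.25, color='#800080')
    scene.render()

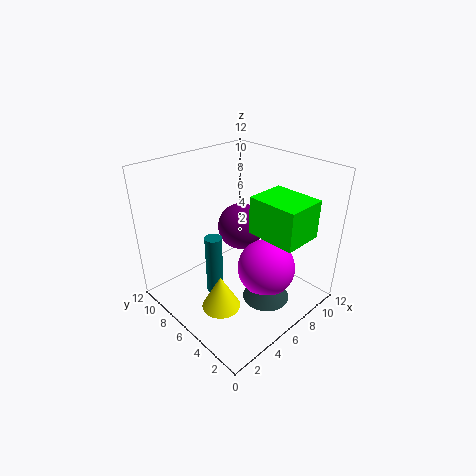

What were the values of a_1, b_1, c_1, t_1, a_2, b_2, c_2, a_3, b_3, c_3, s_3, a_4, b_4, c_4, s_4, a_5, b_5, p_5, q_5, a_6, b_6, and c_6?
a_1 = 4.75, b_1 = 7.75, c_1 = 0.25, t_1 = 5.5, a_2 = 7.75, b_2 = 4.25, c_2 = 3, a_3 = 7, b_3 = 3.5, c_3 = 0.75, s_3 = 2, a_4 = 2.5, b_4 = 4.25, c_4 = 2, s_4 = 1.5, a_5 = 5.75, b_5 = 0.5, p_5 = 3.25, q_5 = 4, a_6 = 9.5, b_6 = 9.25, c_6 = 4.5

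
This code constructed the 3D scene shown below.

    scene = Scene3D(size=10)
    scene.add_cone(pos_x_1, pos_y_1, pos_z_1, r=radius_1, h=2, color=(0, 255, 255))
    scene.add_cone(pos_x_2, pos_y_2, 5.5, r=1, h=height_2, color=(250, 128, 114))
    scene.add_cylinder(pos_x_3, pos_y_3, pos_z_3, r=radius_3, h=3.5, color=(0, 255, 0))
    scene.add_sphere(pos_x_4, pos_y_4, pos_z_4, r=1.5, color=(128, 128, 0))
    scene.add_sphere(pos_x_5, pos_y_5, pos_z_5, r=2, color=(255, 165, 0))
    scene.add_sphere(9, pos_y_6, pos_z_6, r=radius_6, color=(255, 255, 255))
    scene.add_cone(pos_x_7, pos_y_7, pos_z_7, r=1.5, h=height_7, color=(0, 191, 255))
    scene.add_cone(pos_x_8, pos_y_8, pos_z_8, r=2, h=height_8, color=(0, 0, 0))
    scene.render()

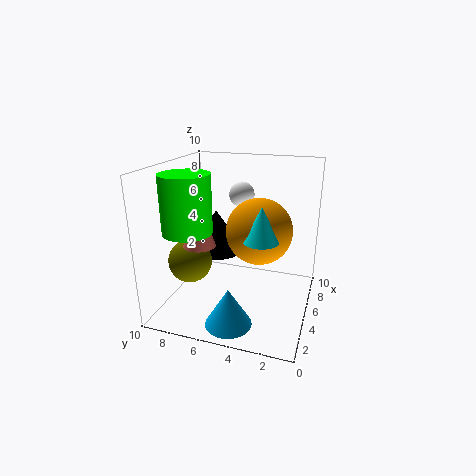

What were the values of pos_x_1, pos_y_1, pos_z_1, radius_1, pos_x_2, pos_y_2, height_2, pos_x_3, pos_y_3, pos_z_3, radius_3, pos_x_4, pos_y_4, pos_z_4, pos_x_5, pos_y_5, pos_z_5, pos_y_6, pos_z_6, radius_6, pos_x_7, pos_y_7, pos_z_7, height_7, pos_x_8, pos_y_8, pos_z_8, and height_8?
pos_x_1 = 1.5, pos_y_1 = 2.5, pos_z_1 = 6.5, radius_1 = 1, pos_x_2 = 2, pos_y_2 = 6.5, height_2 = 3, pos_x_3 = 1.5, pos_y_3 = 7, pos_z_3 = 6.5, radius_3 = 1.5, pos_x_4 = 3.5, pos_y_4 = 8, pos_z_4 = 3.5, pos_x_5 = 3, pos_y_5 = 3, pos_z_5 = 6.5, pos_y_6 = 6, pos_z_6 = 7, radius_6 = 1, pos_x_7 = 1.5, pos_y_7 = 4.5, pos_z_7 = 0.5, height_7 = 2.5, pos_x_8 = 6, pos_y_8 = 7, pos_z_8 = 3.5, height_8 = 3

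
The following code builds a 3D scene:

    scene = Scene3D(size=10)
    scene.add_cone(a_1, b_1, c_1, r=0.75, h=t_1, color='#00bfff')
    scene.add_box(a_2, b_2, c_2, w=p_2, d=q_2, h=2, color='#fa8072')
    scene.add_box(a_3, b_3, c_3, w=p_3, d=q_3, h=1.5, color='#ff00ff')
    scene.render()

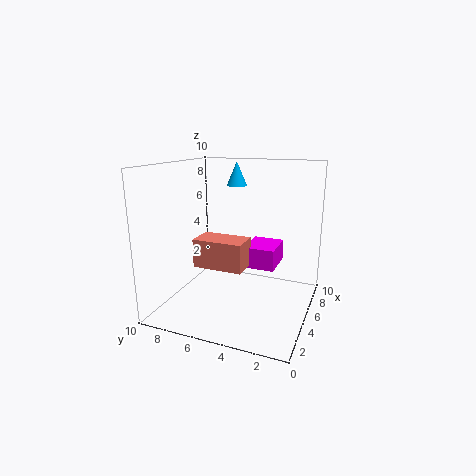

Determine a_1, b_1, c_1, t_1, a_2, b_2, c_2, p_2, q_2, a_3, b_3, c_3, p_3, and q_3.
a_1 = 7.25
b_1 = 6
c_1 = 8.25
t_1 = 1.75
a_2 = 3.5
b_2 = 4.25
c_2 = 3
p_2 = 2
q_2 = 3.5
a_3 = 5.25
b_3 = 2.5
c_3 = 2.75
p_3 = 2.75
q_3 = 2.25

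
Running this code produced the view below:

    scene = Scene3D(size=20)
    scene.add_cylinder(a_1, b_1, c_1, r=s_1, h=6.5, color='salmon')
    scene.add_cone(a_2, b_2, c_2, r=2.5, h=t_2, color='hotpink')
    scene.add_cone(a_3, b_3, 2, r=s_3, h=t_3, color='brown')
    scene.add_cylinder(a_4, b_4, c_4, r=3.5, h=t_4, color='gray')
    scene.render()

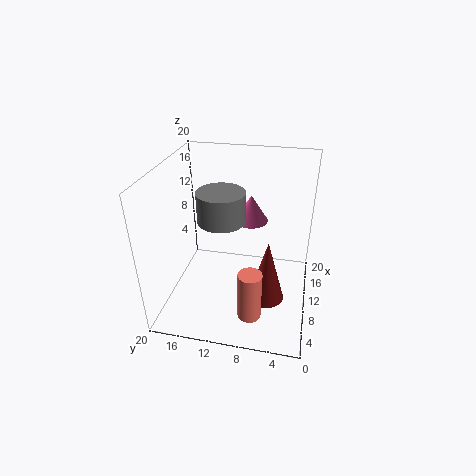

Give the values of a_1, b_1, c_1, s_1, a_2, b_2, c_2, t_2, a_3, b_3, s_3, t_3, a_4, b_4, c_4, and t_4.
a_1 = 3; b_1 = 7; c_1 = 3; s_1 = 1.5; a_2 = 14.5; b_2 = 9; c_2 = 10.5; t_2 = 4; a_3 = 8; b_3 = 5.5; s_3 = 2.5; t_3 = 9; a_4 = 12.5; b_4 = 13; c_4 = 11; t_4 = 4.5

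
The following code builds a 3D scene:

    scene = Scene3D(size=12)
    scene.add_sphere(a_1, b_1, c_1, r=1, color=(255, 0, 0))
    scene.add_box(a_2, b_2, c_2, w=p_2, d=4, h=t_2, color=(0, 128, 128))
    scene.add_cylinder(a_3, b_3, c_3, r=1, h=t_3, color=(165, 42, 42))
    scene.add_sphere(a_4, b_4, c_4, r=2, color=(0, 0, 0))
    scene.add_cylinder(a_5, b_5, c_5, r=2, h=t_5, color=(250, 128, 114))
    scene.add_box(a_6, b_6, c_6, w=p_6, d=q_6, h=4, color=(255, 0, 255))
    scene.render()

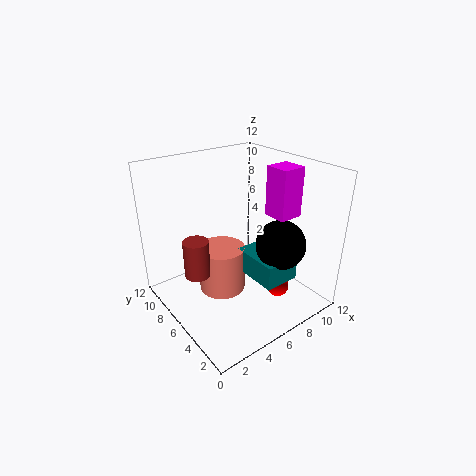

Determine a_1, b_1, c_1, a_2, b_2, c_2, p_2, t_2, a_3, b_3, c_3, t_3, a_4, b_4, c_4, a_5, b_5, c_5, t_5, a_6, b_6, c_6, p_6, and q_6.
a_1 = 9
b_1 = 4
c_1 = 1
a_2 = 6
b_2 = 2
c_2 = 3
p_2 = 3
t_2 = 2
a_3 = 2
b_3 = 6
c_3 = 4
t_3 = 3
a_4 = 8
b_4 = 3
c_4 = 6
a_5 = 5
b_5 = 7
c_5 = 1
t_5 = 4
a_6 = 8
b_6 = 3
c_6 = 8
p_6 = 2
q_6 = 2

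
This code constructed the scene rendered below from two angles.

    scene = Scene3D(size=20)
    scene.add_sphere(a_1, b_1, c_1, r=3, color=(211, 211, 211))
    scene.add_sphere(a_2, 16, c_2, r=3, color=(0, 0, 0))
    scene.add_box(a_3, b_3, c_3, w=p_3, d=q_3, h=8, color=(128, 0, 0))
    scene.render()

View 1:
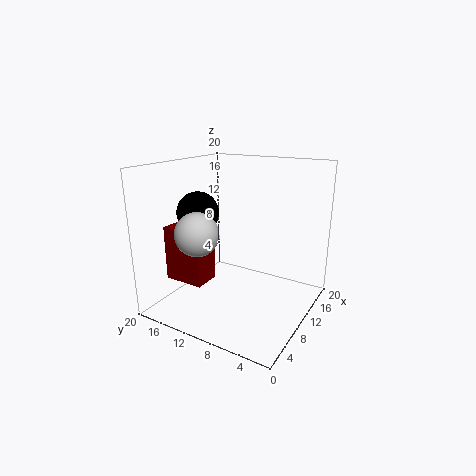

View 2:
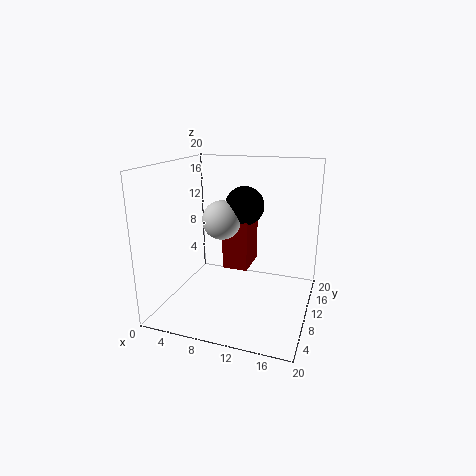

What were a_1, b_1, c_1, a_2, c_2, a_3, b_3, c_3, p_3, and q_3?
a_1 = 6, b_1 = 14, c_1 = 11, a_2 = 9, c_2 = 13, a_3 = 6, b_3 = 14, c_3 = 3, p_3 = 4, q_3 = 6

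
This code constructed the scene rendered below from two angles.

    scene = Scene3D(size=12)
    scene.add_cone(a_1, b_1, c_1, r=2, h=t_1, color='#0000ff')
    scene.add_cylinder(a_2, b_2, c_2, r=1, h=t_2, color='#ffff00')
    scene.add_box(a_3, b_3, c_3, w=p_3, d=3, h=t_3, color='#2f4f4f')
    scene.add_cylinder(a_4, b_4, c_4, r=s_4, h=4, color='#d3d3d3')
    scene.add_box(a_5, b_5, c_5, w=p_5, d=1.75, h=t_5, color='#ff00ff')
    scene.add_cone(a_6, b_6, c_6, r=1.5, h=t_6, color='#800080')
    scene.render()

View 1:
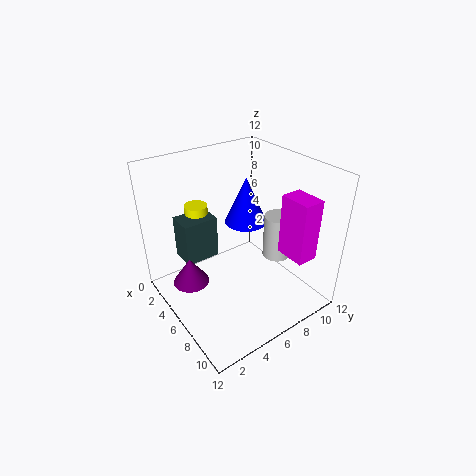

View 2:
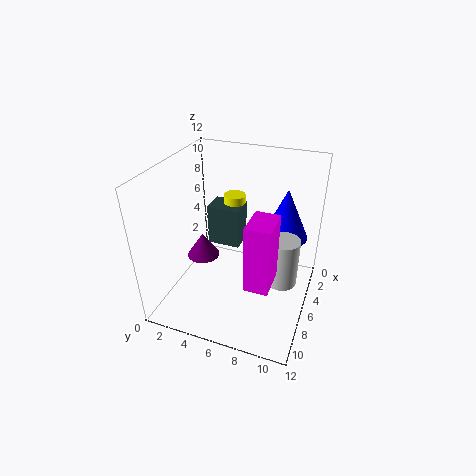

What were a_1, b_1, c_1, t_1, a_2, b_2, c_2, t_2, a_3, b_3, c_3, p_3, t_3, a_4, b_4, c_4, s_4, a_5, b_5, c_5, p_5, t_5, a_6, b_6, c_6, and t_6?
a_1 = 2.75, b_1 = 9.25, c_1 = 5, t_1 = 4.5, a_2 = 2.25, b_2 = 4.25, c_2 = 5.5, t_2 = 2.5, a_3 = 1.75, b_3 = 2.25, c_3 = 3.5, p_3 = 2.25, t_3 = 3.75, a_4 = 6.5, b_4 = 10, c_4 = 3, s_4 = 1.25, a_5 = 8.5, b_5 = 8.25, c_5 = 5.25, p_5 = 2.5, t_5 = 5, a_6 = 4.75, b_6 = 2, c_6 = 2.5, t_6 = 2.25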